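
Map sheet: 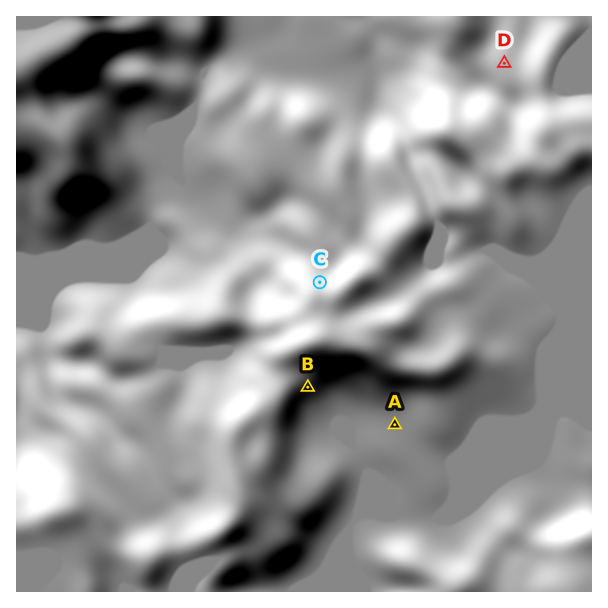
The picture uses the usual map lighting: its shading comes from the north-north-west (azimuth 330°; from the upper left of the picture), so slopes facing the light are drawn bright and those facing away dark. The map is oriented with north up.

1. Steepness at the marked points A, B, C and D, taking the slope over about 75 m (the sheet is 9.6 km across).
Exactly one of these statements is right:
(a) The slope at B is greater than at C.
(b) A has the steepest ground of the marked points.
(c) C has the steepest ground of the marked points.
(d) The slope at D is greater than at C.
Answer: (c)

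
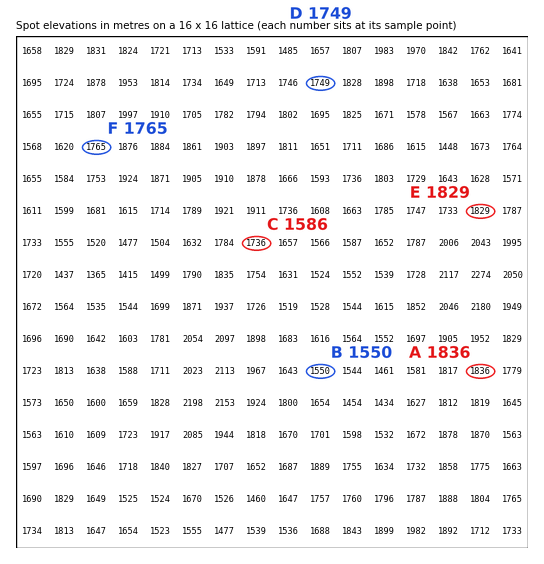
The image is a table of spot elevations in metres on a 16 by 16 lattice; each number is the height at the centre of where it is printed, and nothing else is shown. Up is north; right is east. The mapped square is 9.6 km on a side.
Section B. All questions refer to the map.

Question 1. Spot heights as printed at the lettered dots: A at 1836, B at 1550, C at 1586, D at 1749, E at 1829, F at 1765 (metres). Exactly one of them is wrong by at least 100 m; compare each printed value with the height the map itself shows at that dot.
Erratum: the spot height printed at C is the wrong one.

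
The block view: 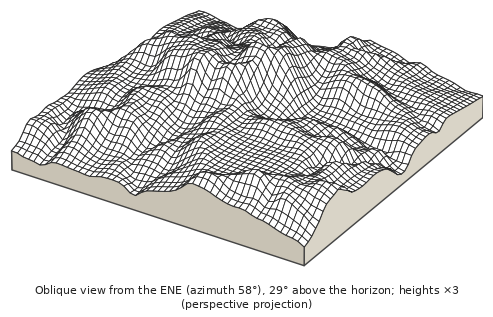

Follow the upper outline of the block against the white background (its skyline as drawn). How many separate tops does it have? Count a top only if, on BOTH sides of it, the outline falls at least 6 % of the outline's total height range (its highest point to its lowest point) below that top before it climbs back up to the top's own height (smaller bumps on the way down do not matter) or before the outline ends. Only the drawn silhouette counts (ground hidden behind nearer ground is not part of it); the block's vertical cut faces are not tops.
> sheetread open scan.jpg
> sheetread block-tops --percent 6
3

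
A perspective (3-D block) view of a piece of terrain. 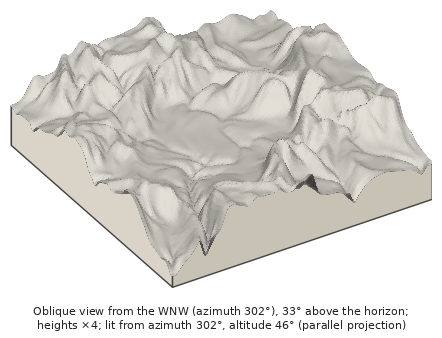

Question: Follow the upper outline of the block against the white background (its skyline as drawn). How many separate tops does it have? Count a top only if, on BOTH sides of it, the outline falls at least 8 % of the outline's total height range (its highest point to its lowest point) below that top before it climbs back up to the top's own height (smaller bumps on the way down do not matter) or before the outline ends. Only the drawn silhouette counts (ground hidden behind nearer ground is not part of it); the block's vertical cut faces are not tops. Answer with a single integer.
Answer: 2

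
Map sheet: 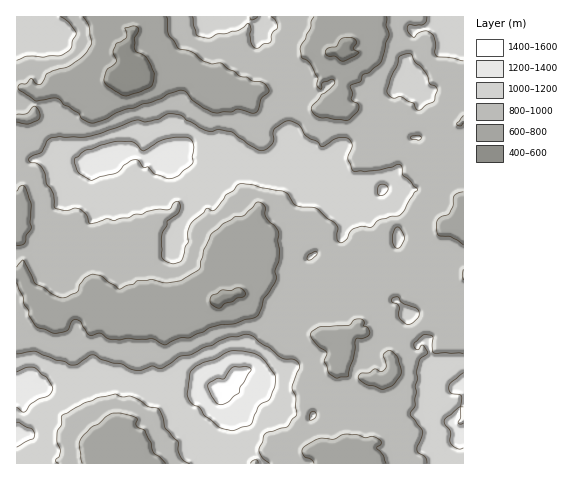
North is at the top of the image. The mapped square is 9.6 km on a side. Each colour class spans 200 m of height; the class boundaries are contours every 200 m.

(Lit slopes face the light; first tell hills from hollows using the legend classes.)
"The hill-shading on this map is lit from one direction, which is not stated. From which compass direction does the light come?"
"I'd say SE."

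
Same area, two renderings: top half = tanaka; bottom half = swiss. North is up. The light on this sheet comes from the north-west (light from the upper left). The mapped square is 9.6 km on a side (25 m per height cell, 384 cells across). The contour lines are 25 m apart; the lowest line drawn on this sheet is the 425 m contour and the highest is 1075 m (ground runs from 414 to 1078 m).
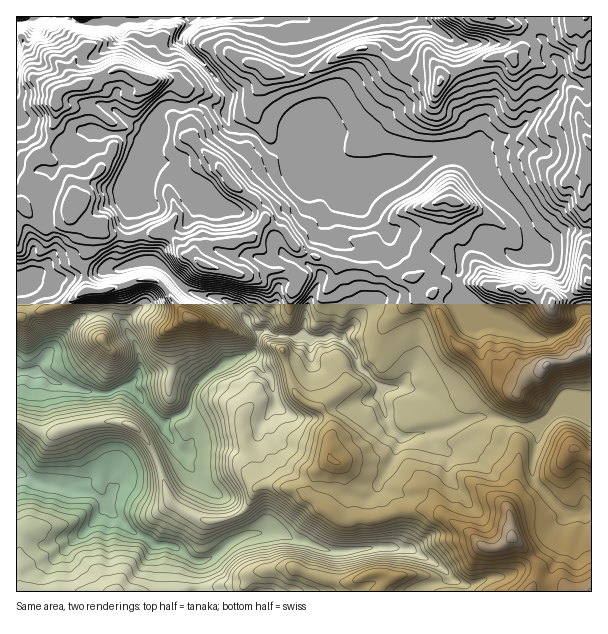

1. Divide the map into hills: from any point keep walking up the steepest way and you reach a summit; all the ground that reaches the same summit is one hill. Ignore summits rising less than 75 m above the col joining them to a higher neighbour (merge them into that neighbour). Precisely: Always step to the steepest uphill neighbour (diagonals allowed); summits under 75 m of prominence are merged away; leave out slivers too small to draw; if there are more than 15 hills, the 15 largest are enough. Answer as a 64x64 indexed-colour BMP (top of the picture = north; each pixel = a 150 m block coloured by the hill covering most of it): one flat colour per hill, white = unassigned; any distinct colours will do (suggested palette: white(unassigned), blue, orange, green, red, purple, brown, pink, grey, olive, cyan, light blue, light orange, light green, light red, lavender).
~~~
<image width="64" height="64" href="data:image/bmp;base64,Qk12CAAAAAAAAHYAAAAoAAAAQAAAAEAAAAABAAQAAAAAAAAIAAATCwAAEwsAABAAAAAAAAAA////ALR3HwAOf/8ALKAsACgn1gC9Z5QAS1aMAMJ34wB/f38AIr28AM++FwDox64AeLv/AIrfmACWmP8A1bDFABERERERERERERGIiIiIiIiIiIiIiIiCIiIiIiIiIiIiEREREREREREREYiIiIiIiIiIiIiIiIiIIiIiIiIiIiIRERERERERERERiIiIiIiIiIiIiIiIiIIiIiIiIiIiIhEREREREREREREYiIiIiIiIiIiIiIiIIiIiIiIiIiIiEREREREREREREREYiIiIiIiIiIiIiCIiIiIiIiIiIiIRERERERERERERERGIiIiIIiIiIiIiIiIiIiIiIiIiIhERERERERERERERERIoiCIiIiIiIiIiIiIiIiIiIiIiERERERERERERERERIiIiIiIiIiIiIiIiIiIiIiIiIiIREREREREREREREREiIiIiIiIiIiIiIiIiIiIiIiIiIhERERERERERERERESIiIiIiIiIiIiIiIiIiIiIiIru7ERERERERERERERESIiIiIiIiIiIiIiIiIiIiIiIru7sREREREREREREREiIiIiIiIiIiIiIiIiIiIiIiIru7uxEREREREREREREiIiIiIiIiIiIiIiIiIiIiIiIiu7u7ERERERERERERESIiIiIiIiIiIiIiIiIiIiIiIiu7u7sRERERERERERESIiIiIiIiIiIiIiIiIiIiIiIiK7u7uxERERERERERERIiIiIiIiIiIiIiIiIiIiIiIiIiu7u7EREREREREREREiIiIiIiIiIiIiIiIiIiIiIiIiK7u7sRERERERERERERIiIiIiIiIiIiIiIRIiIiIiIiIru7uxEREREREREREREiIiIiIiIiIiIiIRERESIiIiIlu7u7ERERERERERZmEiIiIiIiIiIiIiIhERERVVVVVVVbu7sRERERERERFmZiIiIiIiIiIiIiIiERERFVVVVVVVVVVRERERERERFmZmIiIiIiIiIiIiIiERERVVVVVVVVVVVVERERGqqhFmZmZiIiIiIiIiIiIiIhEVVVVVVVVVVVVVUREaqqqqqmZmZmYiIiIiIiIiIiIhEVVVVVVVVVVVVVVREaqqqqqqpmZmZmIiIiIiIiIiIhERFVVVVVVVVVVVVVERqqqqqqqmZmZmZiIiEREiIiIhEREVVVVVVVVVVVVVUREaqqqqqqZmZmZmZmERERIiIiERERFVVVVVVVVVVVVRERqqqqqqZmZmZmZmZhERESIiEREREVVVVVVVVVVVVVEREaqqqqpmZmZmZmZmERMzMzERERERVVVVVVVVmZVVUREWaqqqpmZmZmZmZmMzMzMzMxERERFVVVVVVZmZmZVRERZmqqpmZmZmZmZmMzMzMzMzMREREVVVVVWZmZmZlVERFmZmZmZmZmZmZmYzMzMzMzMzERERFVVVmZmZmZmZ0REWZmZmZmZmZmZmMzMzMzMzMzMREREREVmZmZmZmZ3REWZmZmZmZmZmMzMzMzMzMzMzMxERERERGZmZmZmZ3dQWZmZmZmZmZmMzMzMzMzMzMzMzERERERGZmZmZmZnd1ERERERmZmZmMzMzMzMzMzMzMzMREREREZmZmZmZnd3UREREREREZmMzMzMzMzMzMzMzMxERERERmZmZmZnd3dREREREREMzMzMzMzMzMzMzMzMzERERERGZmZl3nd3d1EREREREQzMzMzMzMzMzMzMzMxERERF3d3eZl3dx3d3URERERERDMzMzMzMzMzMzMzMxERERd3d3d3d3dxEd3dREREREREMzMzMzMzMzMzMzMxEREXd3d3d3d3d3ERERFEREREREQzMzMzMzMzMzMzMzEREXd3d3d3d3d3EREREUREREREREMzMzMzMzMzMzMzMREXd3d3d3d3d3ERERERREREREREQzMzMzMzMzMzMzMxd3d3d3d3d3d3ERERERFERERERERDMzMzMzMzMzMzM3d3d3d3d3d3d3EREREREUREREREREQzMzMzMzMzMzN3d3d3d3d3d3d3ERERERERRERERERERDMzMzMzMzMzN3d3d3d3d3d3d3cRERERERFEREREREREMzMzMzMzMzN3d3dxERcRd3d3cREREREREURERERERERDMzMzMzMzM3d3ERERERERF3cRERERERERREREREREREMzMzMzMzMRERERERERERERERERERERERFEREREREREQzMzMzMzMREREREREREREREREREREREREURERERERERDMzMzMzERERERERERERERERERERERERERREREREREREMzMzMxERERERERERERERERERERERERERFERERERERERDMzMzEREREREREREREREREREREREREREUREREREREREQzMzMxERERERERERERERERERERERERERRERERERERERDMzMxERERERERERERERERERERERERERFEREREREREREQzMzERERERERERERERERERERERERERzEREREREREREREMzERERERERERERERERERERERERERzMRERERERERERERDERERERERERERERERERERERERERHMxEREREREREREREERERERERERERERERERERERERERHMzEREREREREREREERERERERERERERERERERERERERHMzMREREREREREREERERERERERERERERERERERERERHMzMxERERERERERERBEREREREREREREREREREREREREczMzBRERO7uQRREREERERERERERERERERERERERERERzMzM"/>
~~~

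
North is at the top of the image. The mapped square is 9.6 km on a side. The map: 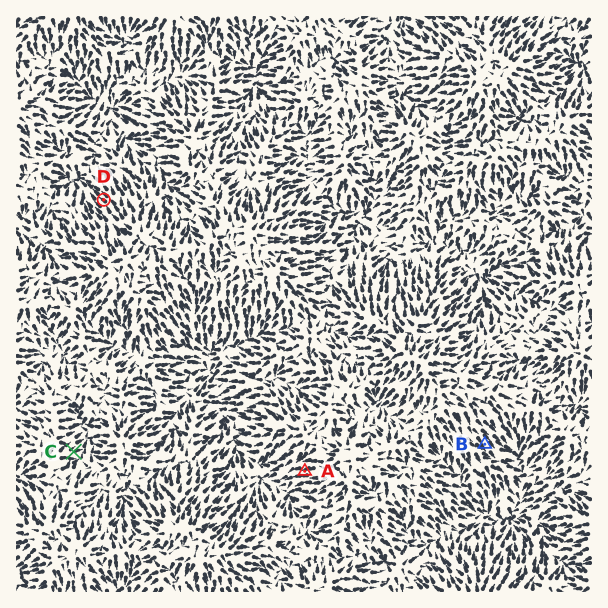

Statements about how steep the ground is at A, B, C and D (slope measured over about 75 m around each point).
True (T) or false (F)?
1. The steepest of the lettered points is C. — F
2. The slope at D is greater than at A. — T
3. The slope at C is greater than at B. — F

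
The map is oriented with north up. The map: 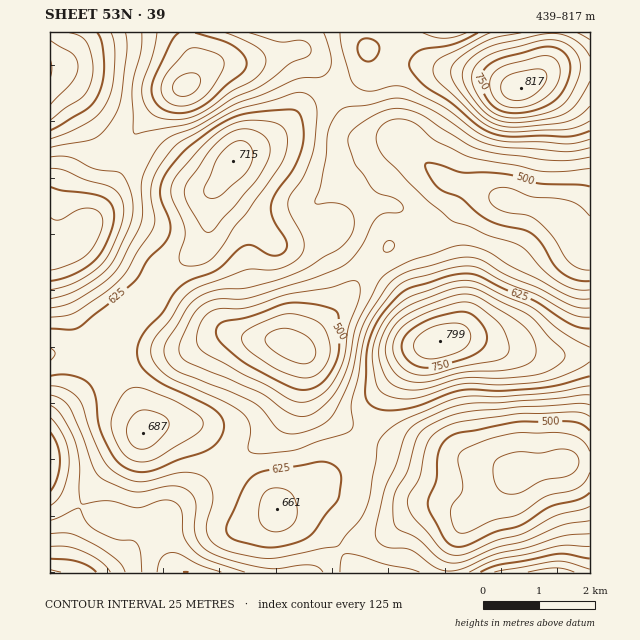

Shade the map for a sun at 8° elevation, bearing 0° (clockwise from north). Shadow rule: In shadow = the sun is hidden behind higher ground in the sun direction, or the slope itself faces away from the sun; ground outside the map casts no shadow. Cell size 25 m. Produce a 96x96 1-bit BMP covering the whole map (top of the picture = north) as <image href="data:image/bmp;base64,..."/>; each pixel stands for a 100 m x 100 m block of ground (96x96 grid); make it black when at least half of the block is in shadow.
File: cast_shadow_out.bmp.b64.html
<image width="96" height="96" href="data:image/bmp;base64,Qk2+BAAAAAAAAD4AAAAoAAAAYAAAAGAAAAABAAEAAAAAAIAEAAATCwAAEwsAAAIAAAAAAAAA////AAAAAAAAAAA//gAAAAAAAAAAAAA//gAAAAAAAAAAAAA//gAAAAAAAAAAAAAfwAAAAAAAAAAAAAAAAAAAAAAAAAAAAAAAAAAAAAAAAAAAAAAAAAAAAAAAAAAAAAAAAAAAAAAAAAAAAAAAAAAAAAAAAAAAAAAAAAAAAAAAAAAAAAAAAAAAAAAAAAAAAAAAAAAAAAAAAAAAAAAAAAAAAAAAAAAAAEAAAAAAAAAAAAAAAPAAAAAAAAAAAAAAAfAAAAAAAAAAAAAAAfgAAAAAAAAAAAAAA/AAAAAAAAAAQAAAAMAAAAAAAAf//AAAAAAAAAAAAB///8AAAAAAAAAAAD////AAAAAAAAAAAH////gAAAAAAAAAAH////wAAAAAAAAAAP////wAAAAAAAAAAP////4AAAAAAAAAAf////4AAAAAAAAAAf////4AAAAAAAAAAf////8AAAAAAAAAAf////8AAAAAAAAAAf////+AAAAAAAAAAf////+AAAAAAAAAA/////+AAAAAAAAAA/////+AAAAAAAAAAf////8AAAAAAAAAAf////8AAAAAAAAAAf//+AAAAAAAAAAAAP//AAAAAAAAAAAAAB/4AAAAAAAAAAAAAAfgAAAAAAAAAAAAAAAAAAAAAAAAAAAAAAAAAAAAAAAAAAAAAAAAAAAAAAAAAAAAAAAAAAAAAAAAD8AAAAAAAAAAAAAAP+AAAAAAAAAAAAAE/+AAAAAAAAAAAAAf//AAAAAAAAAAAAAf//AAAAAAAAAAAAA///AAAAAAAAAAAAA/H/gAAAAAAAAAAAA+A/gAAAAAAAAAAAA8AfAAAAAAAAAAAAAYAEAAAAAAAAAAAAAAAAAAAAAAAAAAAAAAAAAAAAAAAAAAAAAAAAAAAAAAAAAAAAAAAAAAAAAAAAAAAAAAAAAAAAAAAAAAAAAAAAAAAAAAAAAAAAAAAAAAAAAAAAAAAAAAAAAAAAAAAAAAAAAAAAAAAAAAAAAAAAAAAAAAAAAA/wAAAAAAAAAAAAAB/8AAAAAAAAAAAAAD/+AAAAAAAAAAAAAH//AAAAAAAAAAAAAH//gAAAAAAAAAAAAP//gAAAAAAAAAAAAP//wAAAAAAAAAAAAf//4AAAAAAAAAAAAf//+AAAAAAAAAAAA///+AAAAAAAAAAAA////AAAAAAAAAAAB////AAAAAAAAAAAB////AAAAAAAAAAAB////AAAAAAAAAAAD////AAAAAAAAAAAD////AAAAAAAAAAAH///8AAAAAAAAAAAH///8AAAAAAAAAAP////gAAAAAAAAAA/////AAAAAAAAAAB////+AAAAAAAAAAAP///8AAAAAAAAAAAD/gAAAAAAAAAAAAAAAAAAAAAAAAAAAAAAAAAAAAAAAAAAAAAAAAAAAAAAAAAAAAAAAAAAAAAAAAAAAAAAAAAAAAAAAAAAAAAAAAAAAAAAAAAAAAAAAAAAAAAAAAAAAAAAAAAAAAAAABwAAAAAAAAAAAAAAH8AAAAAAAAAAAAAAP/AAAAAAAAAA="/>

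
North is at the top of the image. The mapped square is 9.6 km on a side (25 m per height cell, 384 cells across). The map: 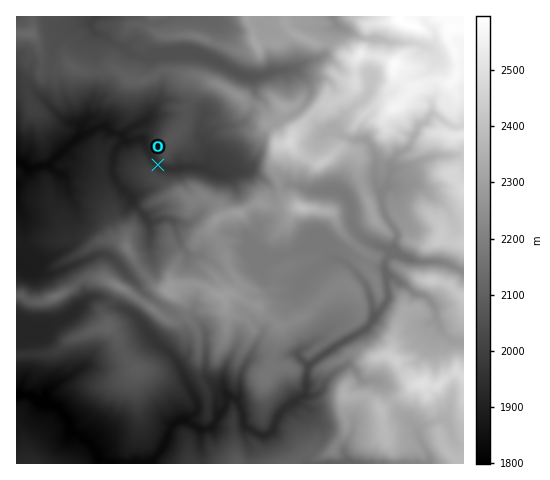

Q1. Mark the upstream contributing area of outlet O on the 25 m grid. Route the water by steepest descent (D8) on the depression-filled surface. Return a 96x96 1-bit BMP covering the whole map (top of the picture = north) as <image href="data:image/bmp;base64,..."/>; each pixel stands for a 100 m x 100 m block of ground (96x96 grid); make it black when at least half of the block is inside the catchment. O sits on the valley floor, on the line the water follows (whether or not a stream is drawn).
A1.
<image width="96" height="96" href="data:image/bmp;base64,Qk2+BAAAAAAAAD4AAAAoAAAAYAAAAGAAAAABAAEAAAAAAIAEAAATCwAAEwsAAAIAAAAAAAAA////AAAAAAAAAAAAAAAAAAAAAAAAAAAAAAAAAAAAAAAAAAAAAAAAAAAAAAAAAAAAAAAAAAAAAAAAAAAAAAAAAAAAAAAAAAAAAAAAAAAAAAAAAAAAAAAAAAAAAAAAAAAAAAAAAAAAAAAAAAAAAAAAAAAAAAAAAAAAAAAAAAAAAAAAAAAAAAAAAAAAAAAAAAAAAAAAAAAAAAAAAAAAAAAAAAAAAAAAAAAAAAAAAAAAAAAAAAAAAAAAAAAAAAAAAAAAAAAAAAAAAAAAAAAAAAAAAAAAAAAAAAAAAAAAAAAAAAAAAAAAAAAAAAAAAAAAAAAAAAAAAAAAAAAAAAAAAAAAAAAAAAAAAAAAAAAAAAAAAAAAAAAAAAAAAAAAAAAAAAAAAAAAAAAAAAAAAAAAAAAAAAAAAAAAAAAAAAAAAAAAAAAAAAAAAAAAAAAAAAAAAAAAAAAAAAAAAAAAAAAAAAAAAAAAAAAAAAAAAAAAAAAAAAAAAAAAAAAAAAAAAAAAAAAAAAAAAAAAAAAAAAAAAAAAAAAAAAAAAAAAAAAAAAAAAAAAAAAAAAAAAAAAAAAAAAAAAAAAAAAAAAAAAAAAAAAAAAAAAAAAAAAAAAAAAAAAAAAAAAAAAAAAAAAAAAAAAAAAAAAAAAAAAAAAAAAAAAAAAAAAAAAAAAAAAAAAAAAAAAAAAAAAAAAAAAAAAAAAAAAAAAAAAAAAAAAAAAAAAAAAAAAAAAAAAAAAAAAAAAAAAAAAAAAAAAAAAAAAAAAAAAAAAAAAAAAAAAAAAAAAAAAAAAAAAAAAAAAAAAAAAAAAAAAAAAAAAAAAAAAAAAAAAAAAAAAAAAAAAAAAAAAAAAAAAAAAAAAAAAAAAAwAAAAAAAAAAAAAAA+AAAAAAAAAAAAAAB/n4AAAAAAAAAAAAj//wAAAAAAAAAAAD///gAAAAAAAAAAAf///gAAAAAAAAAAA////gAAAAAAAAAAB////AAAAAAAAAAAH////AAAAAAAAAAAH////AAAAAAAAAAAD///+AAAAAAAAAAAB///+AAAAAAAAAAAA////AAAAAAAAAAAA////AAAAAAAAAAAA////AAAAAAAAAAAA////AAAAAAAAAAAAf///AAAAAAAAAAAAP///AAAAAAAAAAAAH//+AAAAAAAAAAAAD//8AAAAAAAAAAAAD//8AAAAAAAAAAAAD//8AAAAAAAAAAAAD//4AAAAAAAAAAAAB//wAAAAAAAAAAAAB//AAAAAAAAAAAAAB/8AAAAAAAAAAAAAA/4AAAAAAAAAAAAAA/gAAAAAAAAAAAAAAeAAAAAAAAAAAAAAAAAAAAAAAAAAAAAAAAAAAAAAAAAAAAAAAAAAAAAAAAAAAAAAAAAAAAAAAAAAAAAAAAAAAAAAAAAAAAAAAAAAAAAAAAAAAAAAAAAAAAAAAAAAAAAAAAAAAAAAAAAAAAAAAAAAAAAAAAAAAAAAAAAAAAAAAAAAAAAAAAAAAAAAAAAAAAAAAAAAAAAAAAAAAAAAAAAAAAAAAAAAAAAAAAAAAAAAAAA="/>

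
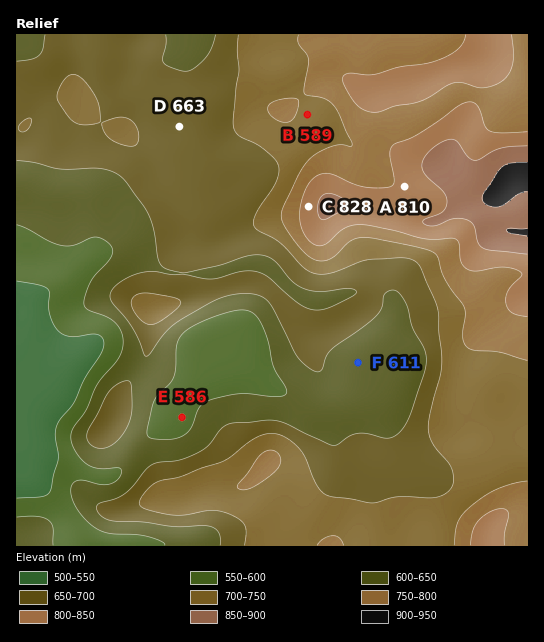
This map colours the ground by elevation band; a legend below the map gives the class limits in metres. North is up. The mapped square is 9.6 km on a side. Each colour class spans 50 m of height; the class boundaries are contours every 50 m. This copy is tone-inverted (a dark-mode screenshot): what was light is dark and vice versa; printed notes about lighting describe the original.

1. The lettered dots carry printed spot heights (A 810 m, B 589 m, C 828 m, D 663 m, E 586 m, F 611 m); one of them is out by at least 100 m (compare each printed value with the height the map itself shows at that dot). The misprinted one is B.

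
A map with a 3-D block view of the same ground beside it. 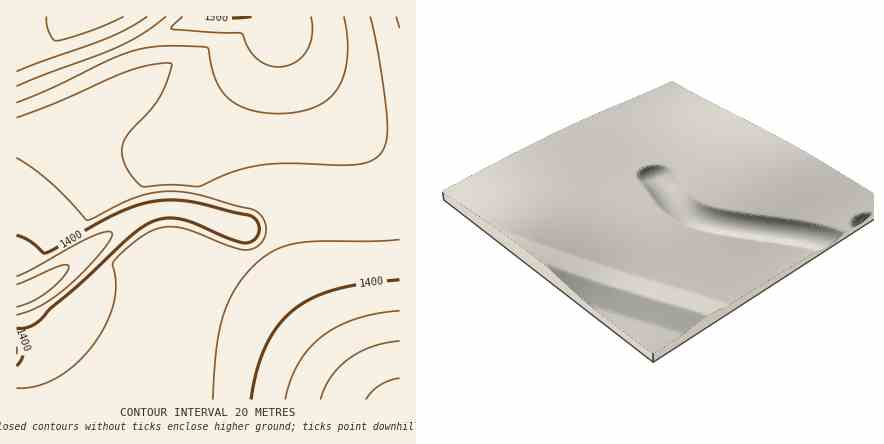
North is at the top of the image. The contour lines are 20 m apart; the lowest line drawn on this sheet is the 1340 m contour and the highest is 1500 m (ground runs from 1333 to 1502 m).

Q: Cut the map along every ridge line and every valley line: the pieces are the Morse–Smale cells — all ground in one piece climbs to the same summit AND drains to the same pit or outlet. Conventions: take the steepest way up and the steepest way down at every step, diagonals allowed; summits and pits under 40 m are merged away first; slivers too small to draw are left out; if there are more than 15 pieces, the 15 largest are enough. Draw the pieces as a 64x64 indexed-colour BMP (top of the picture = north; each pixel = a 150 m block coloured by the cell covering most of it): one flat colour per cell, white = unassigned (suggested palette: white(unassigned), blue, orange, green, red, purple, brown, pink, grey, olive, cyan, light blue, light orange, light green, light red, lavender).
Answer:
<image width="64" height="64" href="data:image/bmp;base64,Qk12CAAAAAAAAHYAAAAoAAAAQAAAAEAAAAABAAQAAAAAAAAIAAATCwAAEwsAABAAAAAAAAAA////ALR3HwAOf/8ALKAsACgn1gC9Z5QAS1aMAMJ34wB/f38AIr28AM++FwDox64AeLv/AIrfmACWmP8A1bDFACIiIiIiIiIiIiIhERERERERERERERERERERERERERERIiIiIiIiIiIiIiIREREREREREREREREREREREREREREiIiIiIiIiIiIiIhERERERERERERERERERERERERERESIiIiIiIiIiIiIiERERERERERERERERERERERERERERIiIiIiIiIiIiIiIREREREREREREREREREREREREREREiIiIiIiIiIiIiIiERERERERERERERERERERERERERESIiIiIiIiIiIiIiIRERERERERERERERERERERERERERIiIiIiIiIiIiIiIhEREREREREREREREREREREREREREiIiIiIiIiIiIiIiIRERERERERERERERERERERERERESIiIiIiIiIiIiIiIhERERERERERERERERERERERERERIiIiIiIiIiIiIiIiEREREREREREREREREREREREREREiIiIiIiIiIiIiIiIRERERERERERERERERERERERERESIiIiIiIiIiIiIiIhERERERERERERERERERERERERERIiIiIiIiIiIiIiIiIREREREREREREREREREREREREREiIiIiIiIiIiIiIiIhERERERERERERERERERERERERESIiIiIiIiIiIiIiIiERERERERERERERERERERERERERIiIiIiIiIiIiIiIiIREREREREREREREREREREREREREiIiIiIiIiIiIiIiIhERERERERERERERERERERERERESIiIiIiIiIiIiIiIiERERERERERERERERERERERERERIiIiIiIiIiIiIiIiIhEREREREREREREREREREREREREiIiIiIiIiIiIiIiIiERERERERERERERERERERERERESIiIiIiIiIiIiIiIiIRERERERERERERERERERERERERIiIiIiIiIiIiIiIiIhEREREREREREREREREREREREREiIiIiIiIiIiIiIiIiERERERERERERERERERERERERESIiIiIiIiIiIiIiIiIRERERERIhERERERERERERERERIiIiIiIiIiIiIiIiIhERERIiIiIhEREREREREREREREiIiIiIiIiIiIiIiIiEREiIiIiIiIRERERERERERERESIiIiIiIiIiIiIiIiISIiIiIiIiIhERERERERERERERIiIiIiIiIiIiIiIiIiIiIiIiIiIiEREREREREREREREiIiIiIiIiIiIiIiIiIiIiIiIiIiIRERERERERERERESIiIiIiIiIiIiIiIiIiIiIiIiIiIhERERERERERERERIiIiIiIiIiIiIiIiIiIiIiIiIiIiEREREREREREREREiIiIiIiIiIiIiIiIiIiIiIiIiIiIRERERERERERERESIiIiIiIiIiIiIiIiIiIiIiIiIiIRERERERERERERERIiIiIiIiIiIiIiIiIiIiIiIiIiIhEREREREREREREREiIiIiIiIiIiIiIiIiIiIiIiIiIiERERERERERERERESIiIiIiIiIiIiIiIiIiIiIiIiIiIRERERERERERERERIiIiIiIiIiIiIiIiIiIiIiIiIiIREREREREREREREREiIiIiIiIiIiIiIiIiIiIiIiIiIhERERERERERERERESIiIiIiIiIiIiIiIiIiIiIiIiIiERERERERERERERERIiIiIiIiIiIiIiIiIiIiIiIiIiIREREREREREREREREiIiIiIiIiIiIiIiIiIiIiIiIiIhERERERERERERERESIiIiIiIiIiIiIREREiIiIiIiIiERERERERERERERERIiIiIiIiIiIhEREREREiIiIiIiIREREREREREREREREiIiIiIiIiIRERERERERIiIiIiIhERERERERERERERESIiIiIiIiIRERERERERESIiIiIiERERERERERERERERIiIiIiIiIREREREREREREiIiIiIREREREREREREREREiIiIiIiIRERERERERERERIiIiIhERERERERERERERESIiIiIiIRERERERERERERESIiIiERERERERERERERERIiIiIiIREREREREREREREREiIiIREREREREREREREREiIiIiIhERERERERERERERERIiIiERERERERERERERETIiIiIhERERERERERERERERESIiIRERERERERERERERMzMiIiEREREREREREREREREREiIhEREREREREREREREzMzMiERERERERERERERERERERIiIRERERERERERERETMzMzMxERERERERERERERERERESIhERERERERERERERMzMzMzMxEREREREREREREREREREiEREREREREREREREzMzMzMzMxERERERERERERERERESIRERERERERERERETMzMzMzMzMxEREREREREREREREREiERERERERERERERMzMzMzMzMzMzERERERERERERERERIREREREREREREREzMzMzMzMzMzMzEREREREREREREREhERERERERERERETMzMzMzMzMzMzMzERERERERERERERERERERERERERERMzMzMzMzMzMzMzMzMREREREREREREREREREREREREREzMzMzMzMzMzMzMzMzMRERERERERERERERERERERERETMzMzMzMzMzMzMzMzMzMRERERERERERERERERERERER"/>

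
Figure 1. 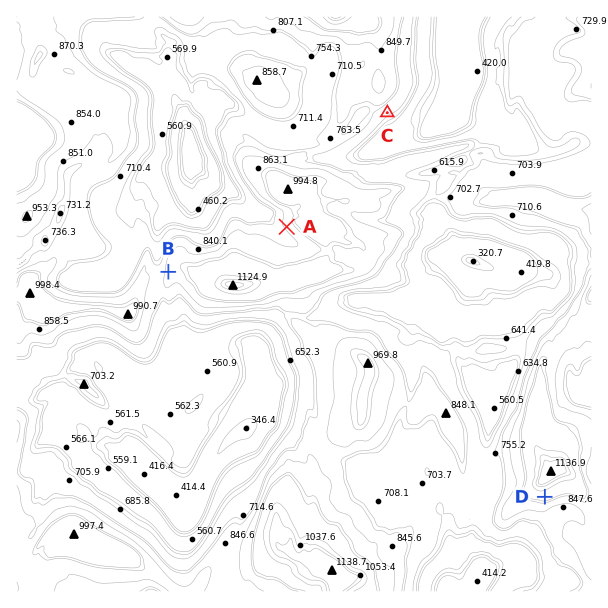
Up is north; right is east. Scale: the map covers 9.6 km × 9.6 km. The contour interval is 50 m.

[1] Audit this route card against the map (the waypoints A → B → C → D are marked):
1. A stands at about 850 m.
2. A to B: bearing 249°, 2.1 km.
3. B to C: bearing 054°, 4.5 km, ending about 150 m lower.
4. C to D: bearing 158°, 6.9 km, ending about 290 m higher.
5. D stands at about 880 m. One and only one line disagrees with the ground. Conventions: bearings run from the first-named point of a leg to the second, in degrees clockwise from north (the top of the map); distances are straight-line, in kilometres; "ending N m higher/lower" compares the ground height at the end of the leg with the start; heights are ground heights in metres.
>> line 5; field height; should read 990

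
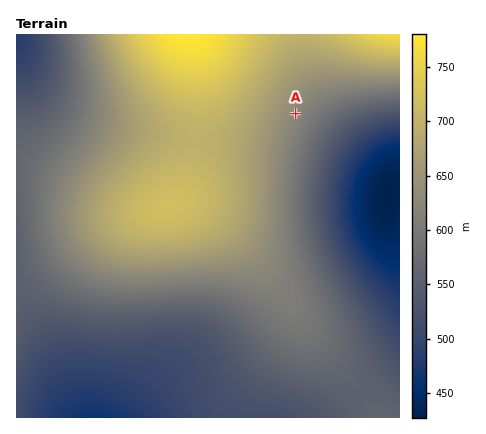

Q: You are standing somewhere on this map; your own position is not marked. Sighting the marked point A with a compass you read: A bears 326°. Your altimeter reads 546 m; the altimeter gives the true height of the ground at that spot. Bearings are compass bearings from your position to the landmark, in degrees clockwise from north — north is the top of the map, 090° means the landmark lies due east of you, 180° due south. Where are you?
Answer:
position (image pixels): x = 324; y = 155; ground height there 546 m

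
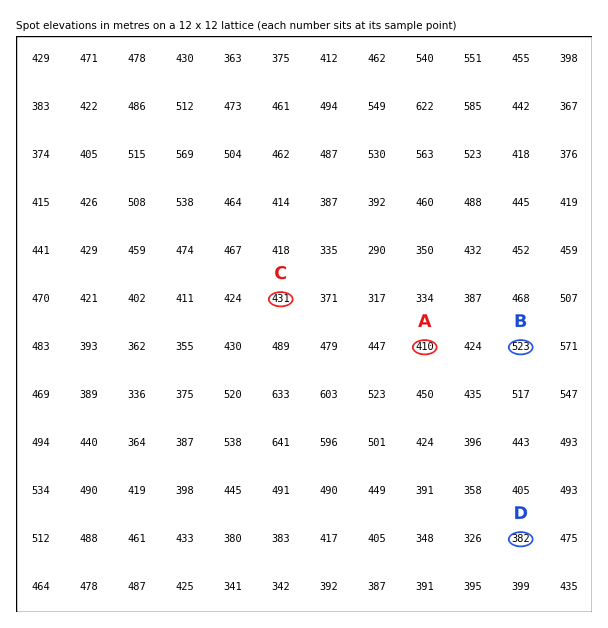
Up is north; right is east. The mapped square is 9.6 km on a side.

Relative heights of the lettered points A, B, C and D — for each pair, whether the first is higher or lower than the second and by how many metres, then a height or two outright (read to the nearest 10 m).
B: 140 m higher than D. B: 110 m higher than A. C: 90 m lower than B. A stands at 410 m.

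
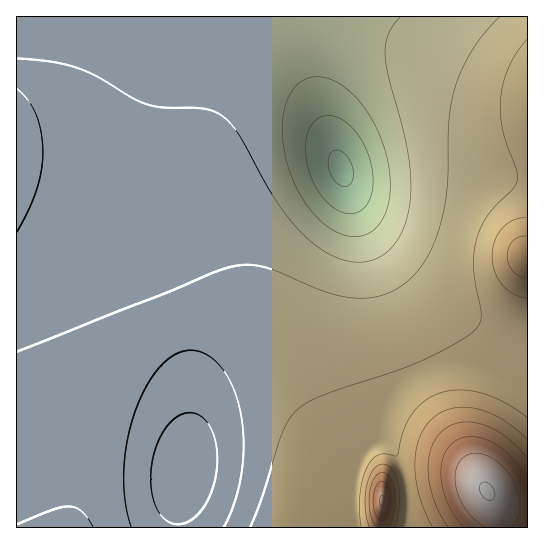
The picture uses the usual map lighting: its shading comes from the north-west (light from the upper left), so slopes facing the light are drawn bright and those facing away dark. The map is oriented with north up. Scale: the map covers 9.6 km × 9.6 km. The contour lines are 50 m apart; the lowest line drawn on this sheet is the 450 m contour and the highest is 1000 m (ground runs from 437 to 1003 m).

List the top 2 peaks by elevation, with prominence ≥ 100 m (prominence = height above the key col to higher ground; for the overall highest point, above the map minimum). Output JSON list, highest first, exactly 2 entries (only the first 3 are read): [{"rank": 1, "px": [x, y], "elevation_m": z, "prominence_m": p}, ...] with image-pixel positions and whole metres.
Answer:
[{"rank": 1, "px": [487, 491], "elevation_m": 1003, "prominence_m": 566}, {"rank": 2, "px": [382, 501], "elevation_m": 955, "prominence_m": 185}]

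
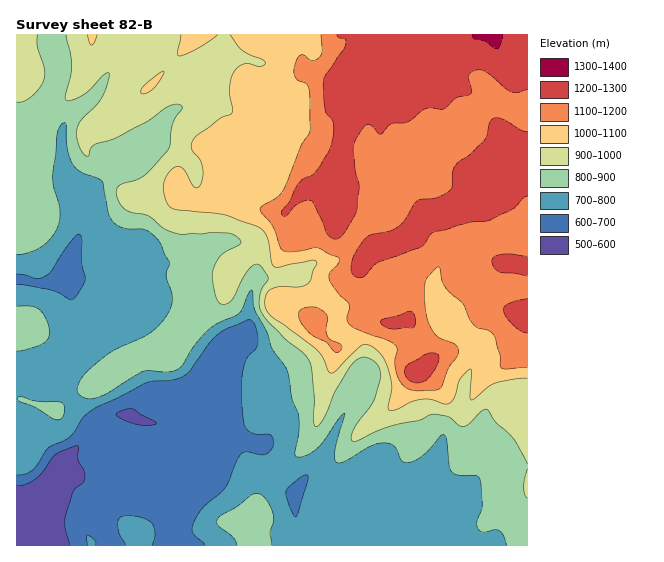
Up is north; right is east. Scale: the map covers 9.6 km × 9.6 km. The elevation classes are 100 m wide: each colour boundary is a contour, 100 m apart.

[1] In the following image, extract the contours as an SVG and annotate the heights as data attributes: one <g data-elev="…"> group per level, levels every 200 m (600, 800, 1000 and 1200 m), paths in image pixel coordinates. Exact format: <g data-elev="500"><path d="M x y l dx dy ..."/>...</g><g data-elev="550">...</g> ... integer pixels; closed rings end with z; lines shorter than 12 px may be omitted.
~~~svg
<g data-elev="600"><path d="M17 486l10-2 10-6 20-24 21-8 0 14 6 11 1 6-2 6-10 8-8 25 0 11 5 18"/><path d="M143 425l-19-5-7-4 0-3 9-4 7 0 23 14-2 2z"/></g><g data-elev="800"><path d="M272 545l-2-12 3-12 0-9-8-14-8-5-7 3-13 11-16 9-4 4 1 5 15 12 4 8"/><path d="M53 419l6 1 4-4 2-8-3-5-25-2-15-4-4 0 0 3 1 1 16 6z"/><path d="M17 351l8-1 17-6 6-5 2-7-4-13-7-10-8-3-14 0"/><path d="M17 255l13-3 12-6 10-9 6-11 2-17-6-22-1-12 5-43 3-7 4-2 1 2 1 22 4 14 8 10 23 10 6 31 5 9 5 5 7 2 21 2 7 5 7 8 10 20-4 13 6 21-1 8-3 8-13 16-12 8-32 15-24 20-9 13-1 6 2 4 8 4 8-1 12-5 36-22 24 1 11-3 5-5 12-20 12-13 10-7 18-8 5-4 11-22 2 1 2 20 12 21 5 17 12 16 4 8 4 24 6 15 1 8 0 13-4 19 1 4 3 1 6-1 12-7 8-9 14-22 6-5-10 39 0 8 3 3 8-2 25-15 12-3 7 1 5 3 7 14 4 2 5-1 12-7 18-19 2-2 4 6 2 25 2 6 8 4 18 1 3 4 2 25-5 16 1 8 5 3 11-2 5 1 5 5 2 9"/></g><g data-elev="1000"><path d="M141 93l5 0 8-5 8-11 2-5-1-1-19 14-3 6z"/><path d="M87 35l4 10 3-2 3-8"/><path d="M181 35l-4 17 1 3 1 1 19-8 19-13"/><path d="M230 35l11 14 9 6 13 5 2 4-6 3-14-3-6 2-5 6-3 7-1 9 2 20 0 5-14 7-21 16-5 7 0 6 7 10 3 8 1 8-2 9-3 3-4 0-11-18-4-2-5 1-7 7-3 9 0 11 5 11 8 4 48 5 34 13 5 4 3 5 5 26 3 4 36-7 5 1 1 3-4 7-2 9-5 5-8 2-19 0-10 4-4 9 1 9 7 8 45 34 5 6 7 16 5-2 27-26 7 0 6 4 9 10 6 17 2 13-4 19 2 3 7-2 14-7 11-3 9 1 14 4 5-1 5-7 5-16 10-11 2 3-2 24 1 4 23-16 20-5 13-1"/></g><g data-elev="1200"><path d="M414 383l9-1 6-5 9-13 1-5-1-4-4-2-7 0-21 13-1 5 1 5 3 4z"/><path d="M388 328l6 1 19-1 2-5-1-9-3-3-2 0-28 9 0 4z"/><path d="M527 298l-18 6-4 2-2 3 3 7 7 9 8 6 6 2"/><path d="M527 256l-25-2-8 3-2 4 2 7 5 4 28 4"/><path d="M527 132l-6-2-19-11-5-1-4 1-3 4-5 17-15 15-11 6-4 6-3 6 1 12-3 5-13 8-19 2-4 4-9 16-7 7-8 4-17 3-7 3-13 20-2 10 1 6 5 4 6 0 15-14 44-17 11-13 37-11 20-2 23-11 10-11 4-2"/><path d="M337 35l2 3 6 1 1 6-21 31-2 7 2 26 2 6 5 5 2 5-1 10-2 12-16 25-4 4-8 3-5 5-8 17-8 10-1 2 2 3 3 0 12-12 8-4 5 1 11 19 5 13 7 6 4 0 5-5 14-23 2-26-4-14-2-23 4-10 9-13 5 0 7 8 3 1 9-10 17-2 18-13 5-1 11 1 4 0 12-11 14-5-2-17 2-4 4-2 6 0 5 2 25 20 6 1 10-3"/></g>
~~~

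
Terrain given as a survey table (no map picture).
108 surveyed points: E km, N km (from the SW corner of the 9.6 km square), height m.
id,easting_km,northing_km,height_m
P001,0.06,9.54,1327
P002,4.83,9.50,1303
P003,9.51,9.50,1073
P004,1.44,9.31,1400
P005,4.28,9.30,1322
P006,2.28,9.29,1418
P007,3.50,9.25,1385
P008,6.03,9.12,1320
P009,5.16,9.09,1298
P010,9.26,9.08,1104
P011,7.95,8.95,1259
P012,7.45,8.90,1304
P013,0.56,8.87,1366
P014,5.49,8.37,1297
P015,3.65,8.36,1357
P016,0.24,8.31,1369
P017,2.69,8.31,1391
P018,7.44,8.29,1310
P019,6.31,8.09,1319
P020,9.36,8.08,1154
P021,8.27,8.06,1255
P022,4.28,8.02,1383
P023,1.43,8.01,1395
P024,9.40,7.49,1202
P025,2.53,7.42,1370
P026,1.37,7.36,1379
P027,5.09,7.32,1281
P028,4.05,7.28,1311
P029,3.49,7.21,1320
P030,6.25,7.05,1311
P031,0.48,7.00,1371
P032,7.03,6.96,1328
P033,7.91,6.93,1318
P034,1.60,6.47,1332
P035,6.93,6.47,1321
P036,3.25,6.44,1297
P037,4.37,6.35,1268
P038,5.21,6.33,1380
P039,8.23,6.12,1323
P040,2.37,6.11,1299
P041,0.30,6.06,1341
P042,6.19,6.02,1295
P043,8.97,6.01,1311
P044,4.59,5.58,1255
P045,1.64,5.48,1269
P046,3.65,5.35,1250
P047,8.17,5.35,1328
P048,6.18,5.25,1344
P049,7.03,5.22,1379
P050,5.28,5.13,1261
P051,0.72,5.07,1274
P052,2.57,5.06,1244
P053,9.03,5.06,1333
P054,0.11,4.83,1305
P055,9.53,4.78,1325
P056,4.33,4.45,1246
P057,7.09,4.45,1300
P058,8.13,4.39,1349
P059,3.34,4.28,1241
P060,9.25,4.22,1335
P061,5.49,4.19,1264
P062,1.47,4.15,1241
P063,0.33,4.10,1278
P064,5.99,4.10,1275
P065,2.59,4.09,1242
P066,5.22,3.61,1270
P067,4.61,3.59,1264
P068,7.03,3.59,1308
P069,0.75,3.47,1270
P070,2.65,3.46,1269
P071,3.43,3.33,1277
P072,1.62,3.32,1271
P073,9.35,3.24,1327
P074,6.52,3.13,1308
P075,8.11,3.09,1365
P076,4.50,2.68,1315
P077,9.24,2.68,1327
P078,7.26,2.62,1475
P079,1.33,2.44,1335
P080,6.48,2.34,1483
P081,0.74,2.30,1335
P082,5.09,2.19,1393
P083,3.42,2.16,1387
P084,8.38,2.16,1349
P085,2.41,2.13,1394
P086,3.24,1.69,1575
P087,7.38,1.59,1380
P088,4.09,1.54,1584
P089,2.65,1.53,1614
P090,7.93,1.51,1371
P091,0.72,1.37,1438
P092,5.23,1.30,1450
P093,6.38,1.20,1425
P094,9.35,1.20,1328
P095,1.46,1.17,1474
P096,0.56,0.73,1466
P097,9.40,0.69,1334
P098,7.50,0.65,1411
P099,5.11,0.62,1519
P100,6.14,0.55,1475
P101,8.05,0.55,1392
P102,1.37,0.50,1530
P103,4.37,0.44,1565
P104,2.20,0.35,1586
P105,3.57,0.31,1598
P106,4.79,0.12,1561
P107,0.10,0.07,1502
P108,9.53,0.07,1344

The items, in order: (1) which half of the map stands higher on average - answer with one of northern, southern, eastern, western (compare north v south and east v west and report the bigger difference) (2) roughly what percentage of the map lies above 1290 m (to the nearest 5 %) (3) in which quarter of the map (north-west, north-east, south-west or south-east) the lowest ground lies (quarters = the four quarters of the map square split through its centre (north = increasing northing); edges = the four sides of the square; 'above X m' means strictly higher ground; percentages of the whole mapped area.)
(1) Taken as a whole, the southern half is higher than the northern.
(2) Ground above 1290 m makes up about 75 % of the sheet.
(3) Look to the north-east quarter for the lowest ground.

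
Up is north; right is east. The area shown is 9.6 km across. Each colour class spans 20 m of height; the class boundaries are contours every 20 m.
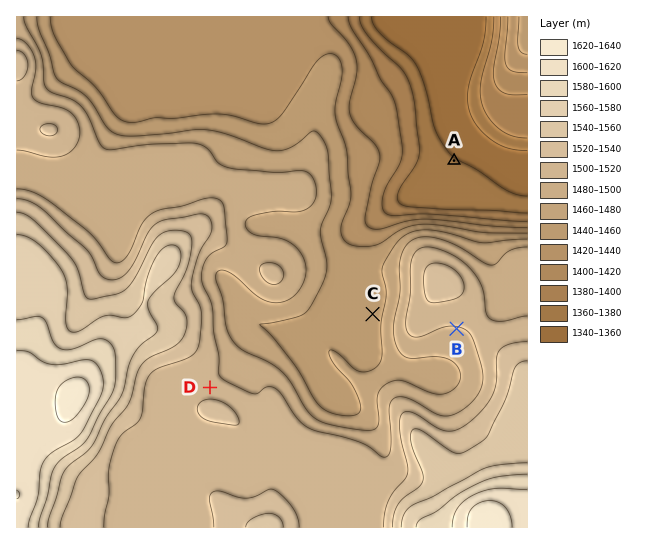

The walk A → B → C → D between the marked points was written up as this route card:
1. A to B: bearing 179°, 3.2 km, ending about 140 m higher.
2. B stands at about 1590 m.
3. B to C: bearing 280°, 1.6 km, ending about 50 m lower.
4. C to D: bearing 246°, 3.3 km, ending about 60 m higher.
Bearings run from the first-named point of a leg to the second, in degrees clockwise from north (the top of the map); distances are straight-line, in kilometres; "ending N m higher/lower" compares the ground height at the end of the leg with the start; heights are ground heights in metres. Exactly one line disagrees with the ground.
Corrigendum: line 2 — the height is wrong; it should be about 1500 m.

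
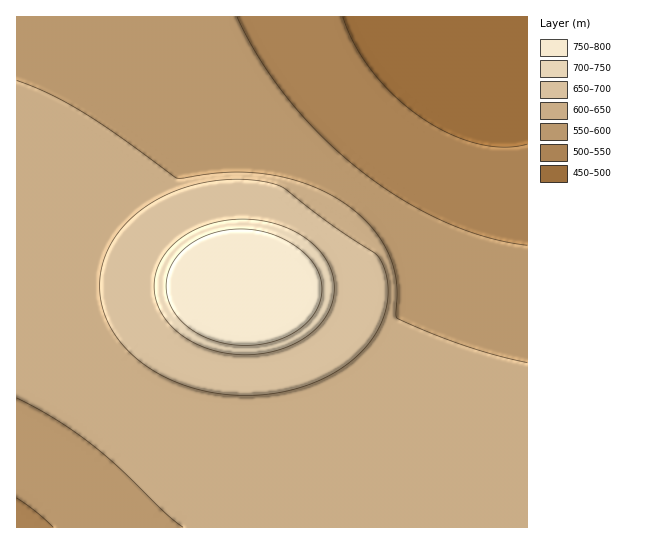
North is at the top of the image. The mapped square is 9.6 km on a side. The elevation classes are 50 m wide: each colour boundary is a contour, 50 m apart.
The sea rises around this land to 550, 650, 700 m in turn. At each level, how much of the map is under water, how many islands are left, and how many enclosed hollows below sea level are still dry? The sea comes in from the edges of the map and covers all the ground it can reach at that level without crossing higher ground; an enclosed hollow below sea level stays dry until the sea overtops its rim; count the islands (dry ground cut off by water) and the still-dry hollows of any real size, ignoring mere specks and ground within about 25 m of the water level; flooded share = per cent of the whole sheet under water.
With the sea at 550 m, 17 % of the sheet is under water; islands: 0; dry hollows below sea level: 0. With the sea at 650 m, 82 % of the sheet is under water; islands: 1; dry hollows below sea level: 0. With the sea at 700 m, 93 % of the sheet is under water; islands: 1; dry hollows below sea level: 0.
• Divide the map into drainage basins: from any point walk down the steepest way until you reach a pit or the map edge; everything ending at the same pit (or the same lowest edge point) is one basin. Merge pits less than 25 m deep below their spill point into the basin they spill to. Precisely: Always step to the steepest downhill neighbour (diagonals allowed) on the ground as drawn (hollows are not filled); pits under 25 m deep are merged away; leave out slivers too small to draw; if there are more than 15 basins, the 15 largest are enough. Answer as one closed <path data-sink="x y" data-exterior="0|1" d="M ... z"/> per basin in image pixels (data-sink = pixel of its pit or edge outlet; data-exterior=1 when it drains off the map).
<path data-sink="454 38" data-exterior="0" d="M527 16l-510 0-1 285 29 6 48 21 6 0 19-9 29 32 35 21 36 11 41 1 5 35 5 12 6 5 87 1 55 7 40 9 28 10 42 20z"/><path data-sink="17 527" data-exterior="1" d="M23 301l-7 1 1 226 511-1 0-44-21-11-50-19-56-12-39-4-87-1-6-5-5-12-5-35-41-1-36-11-35-21-29-32-19 9-6 0-38-17z"/>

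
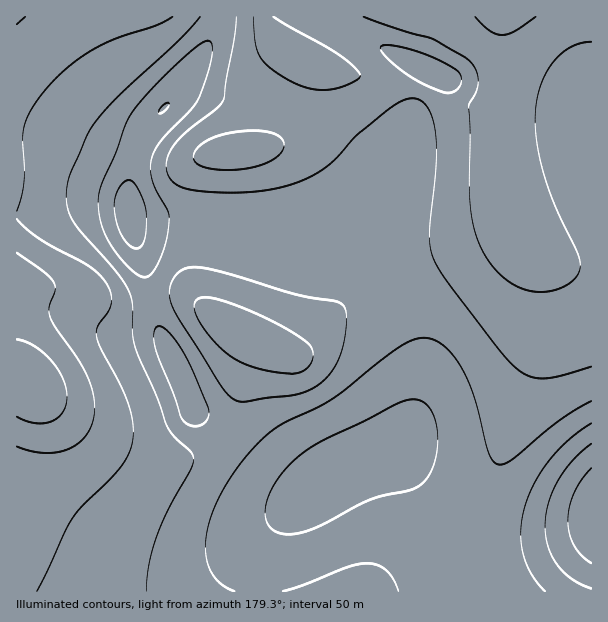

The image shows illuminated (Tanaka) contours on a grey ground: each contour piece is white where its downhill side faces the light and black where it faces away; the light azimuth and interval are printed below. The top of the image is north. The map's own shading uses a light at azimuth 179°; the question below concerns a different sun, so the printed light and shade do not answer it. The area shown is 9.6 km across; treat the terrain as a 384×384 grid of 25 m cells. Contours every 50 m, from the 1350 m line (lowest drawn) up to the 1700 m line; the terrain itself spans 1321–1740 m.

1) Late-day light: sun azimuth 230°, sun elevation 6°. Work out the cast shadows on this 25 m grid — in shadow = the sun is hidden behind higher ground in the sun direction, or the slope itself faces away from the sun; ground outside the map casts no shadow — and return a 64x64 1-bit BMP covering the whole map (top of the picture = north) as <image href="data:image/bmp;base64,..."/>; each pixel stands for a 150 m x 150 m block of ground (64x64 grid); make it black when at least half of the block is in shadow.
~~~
<image width="64" height="64" href="data:image/bmp;base64,Qk0+AgAAAAAAAD4AAAAoAAAAQAAAAEAAAAABAAEAAAAAAAACAAATCwAAEwsAAAIAAAAAAAAA////AAAAAAAAAAAAAAAAAAAAAAAAAAAAAAAAAAAAAAAAAAAAAAAAAAAAAAAAAAAAAAAAAAAAAAAAAAAAAAAAAAAAAAAAAAAAAAAAAAAAAAAAAAAAAAAAAAAAAAAAAAAAAAAAAAAAAAAAAAAAAAAAAAAAAAAAAAAAAAAAAAAAAAAAAAAAAAAAAAAAAAAAAAAAAAAAAAAAAAAAAAAAAAAAAAAAAAAAAAAAAAAGAAAAAAAAAA8AAAAAAAAADwAAAAAAAAAfgAAAAAAAAB/AAAAAAAAAP8AAAAAAAAA/4AAAAAAAAH/gAAAAAAAAf8AAAAAAAAB/wAAAAAAAAP+AAAAAAAAA/wAAAAAAAAD8AAAAAAAAAHAAAAAAAAAAAAAAAAAAAAAAAAAAAAAAAAAAAAAAAAAAAAAAAAAAAAAAAAAAAAAAAAAAAAAAAAADAAAAAAAAAAOAAAAAAAAAA4AAAAAAAAAHwAAAAAAAAAfgAAAAAAAAB/AAAAAAAAAH+AAAAAAAAAP8AAAAAAAAAfwAAAAAAAAAfAAAAAAAAAAAAAAAAAAAAAAAAAAAAAAAAAAAAAAAAAAAAAAAAAAAAAAAAAAAAAAAAAAAAAAAAAAAAAAAMAAAAAAAAAB4AAAAAAAAAfgAAAAAAAAH/AAAAAGAAB/8AAAAAcAAf/wAAAAA4AH//AAAAADgB/gQAA=="/>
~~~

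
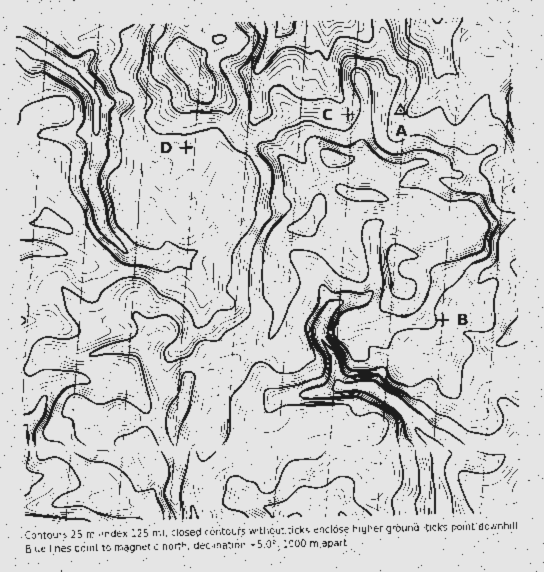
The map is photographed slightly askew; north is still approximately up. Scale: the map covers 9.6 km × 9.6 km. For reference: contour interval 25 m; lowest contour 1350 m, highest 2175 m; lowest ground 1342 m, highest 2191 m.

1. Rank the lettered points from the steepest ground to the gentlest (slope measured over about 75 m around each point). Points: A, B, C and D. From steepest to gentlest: A C B D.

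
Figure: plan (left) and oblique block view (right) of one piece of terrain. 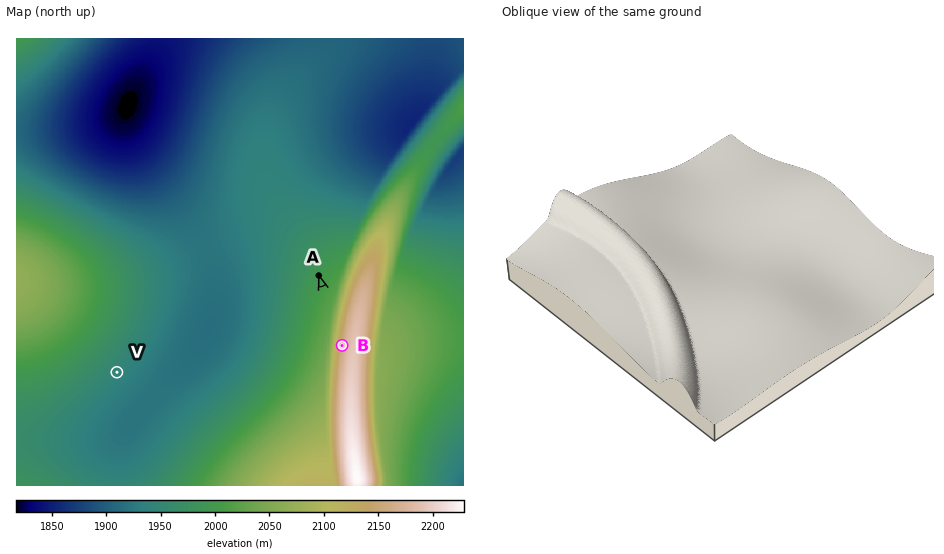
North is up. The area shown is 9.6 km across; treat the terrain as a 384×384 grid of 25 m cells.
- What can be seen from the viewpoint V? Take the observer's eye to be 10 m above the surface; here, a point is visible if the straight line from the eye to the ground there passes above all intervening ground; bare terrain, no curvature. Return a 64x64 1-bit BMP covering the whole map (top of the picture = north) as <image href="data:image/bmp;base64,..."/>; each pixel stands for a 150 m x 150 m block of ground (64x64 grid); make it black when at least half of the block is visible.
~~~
<image width="64" height="64" href="data:image/bmp;base64,Qk0+AgAAAAAAAD4AAAAoAAAAQAAAAEAAAAABAAEAAAAAAAACAAATCwAAEwsAAAIAAAAAAAAA////AAAAAAD//////4MAAP//////hwAA//////+HAAD//////8cAAP//////xwAA///////HAAD//////+8AAH//////7wAAP///////AAAf//////8AAA///////wAAD///////AAAH//////8AAAf//////wAAB///////AAAH//////8AAAf//////wAAB///////AAAP//////8AAA///////wAAD///////AAAP//////8AAA///////wAAD//P////gAAH/gP///+AAADAA////4AAAAAB////gAAAAAD///+AAAAAAP///8AAAAAAf///wAAAAAB////AAAAAAD///8AAAAAAP//5wAAAAAAf//HgAAAAAB//4OAAAAAAD//A4AAAAAAP/4BwAAAAAA//AHAAAAAAB/4AOAAAAAAH/AAYAAAAAAf4ABgAAAAAA/gADAAAAAAD8AAMAAAAAAPwAAYAAAAAA+AAAwAAAAAB4AABAAAAAAHgAACAAAAAAcAAAMAAAAAAwAAAYAAAAADAAAAwAAAAAAAAABgAAAAAAAAAHAAAAAAAAAAPAAAAAAAAAAcAAAAAAAAABwAAAAAAAAADAAAAAAAAAAEAAAAAAAAAAAAAAAAAAAAAAAAAAAAAAAAAAAAAAAAAAAAAAAAAAAAAAAAAAAAAAAAAAAAAAAAAAA=="/>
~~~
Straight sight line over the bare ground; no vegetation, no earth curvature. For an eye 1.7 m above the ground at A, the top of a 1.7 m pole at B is in view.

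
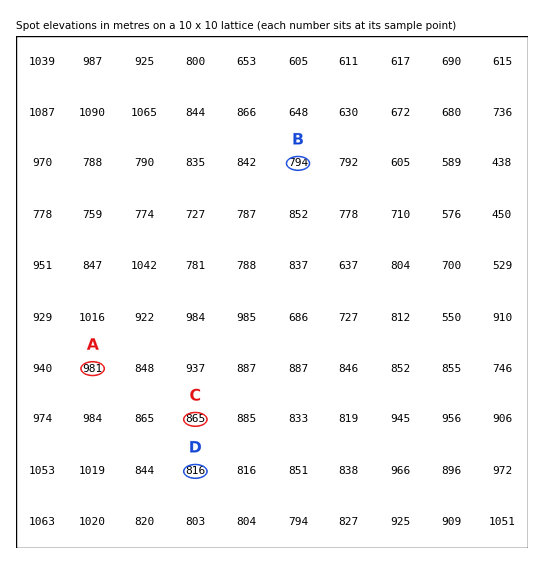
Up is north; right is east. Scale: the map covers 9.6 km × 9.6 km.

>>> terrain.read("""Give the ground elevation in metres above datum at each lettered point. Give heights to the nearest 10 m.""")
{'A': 980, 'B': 790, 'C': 870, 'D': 820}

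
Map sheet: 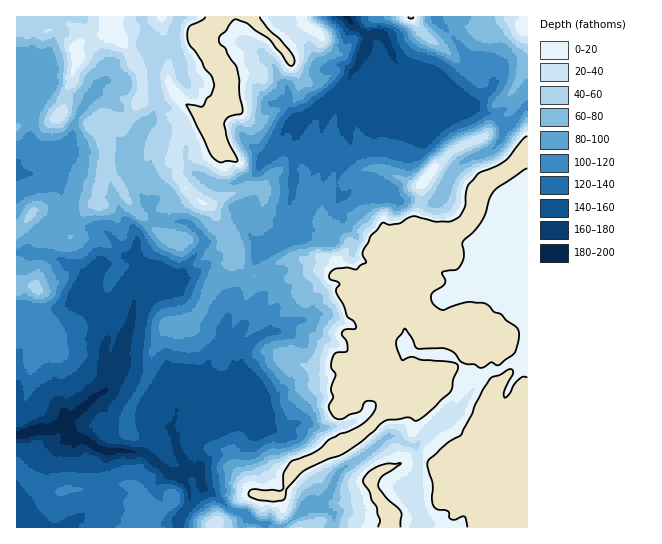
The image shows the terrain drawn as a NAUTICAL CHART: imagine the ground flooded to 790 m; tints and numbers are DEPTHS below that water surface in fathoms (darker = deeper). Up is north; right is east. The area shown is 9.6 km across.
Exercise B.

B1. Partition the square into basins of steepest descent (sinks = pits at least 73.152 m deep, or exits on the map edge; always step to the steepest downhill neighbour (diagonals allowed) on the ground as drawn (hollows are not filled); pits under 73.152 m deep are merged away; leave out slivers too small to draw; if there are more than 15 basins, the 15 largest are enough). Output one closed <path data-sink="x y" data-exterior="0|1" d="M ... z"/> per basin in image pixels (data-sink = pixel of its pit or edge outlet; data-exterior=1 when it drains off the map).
<path data-sink="66 427" data-exterior="0" d="M215 16l-199 1 1 7 9 1 7 4 16 2 18-7 10 7 3 11-4 7 0 16-15 48 14 3 16 9 7 0 5 8 2 10 0 15-8 46-8 3-11 9-15 4-8 0-13-8-7-1-4 3-7 11-8 5 0 297 511 1 1-378-3 0-15 18-25 13-8 12-4 21-10 13-12 5-9 1-27-4-13 6-15 1-7 5 0 9 3 4 14 10 10 11-2 13-16 7-8 6-8-9-8-1-12-11-19-5-36-18-17 4-28 15-6-3-7-8-3-6 0-10-5-12-12-14-8-16-13-6-20-23-4-23 2-2 12 0 5 3 8 0 9-4 8-9-8-18 20-23-2-19-5-12-12-10-5-8-7-18 15-14z"/><path data-sink="347 17" data-exterior="1" d="M527 16l-224 0 0 5 2 2-24 22-20-16-10-13-34 0-2 5-15 14 7 18 5 8 12 10 4 8 3 23-20 23 8 16-2 5-6 6-9 4-8 0-5-3-12 0-2 2 4 23 20 23 13 6 8 16 11 11 6 15 0 10 10 14 7 3 27-15 17-4 36 18 19 5 12 11 8 1 8 9 8-6 16-7 2-13-10-11-14-10-3-4 0-9 7-5 15-1 13-6 27 4 9-1 12-5 10-13 4-21 8-12 25-13 18-19z"/><path data-sink="17 173" data-exterior="1" d="M67 24l-18 7-10 0-13-6-10 0 1 204 5-2 13-16 7 1 13 8 8 0 15-4 11-9 8-4 0-10 8-35 0-15-2-10-5-8-7 0-16-9-14-3 4-10 2-12 5-9 0-8 4-9 0-16 4-7-3-11z"/>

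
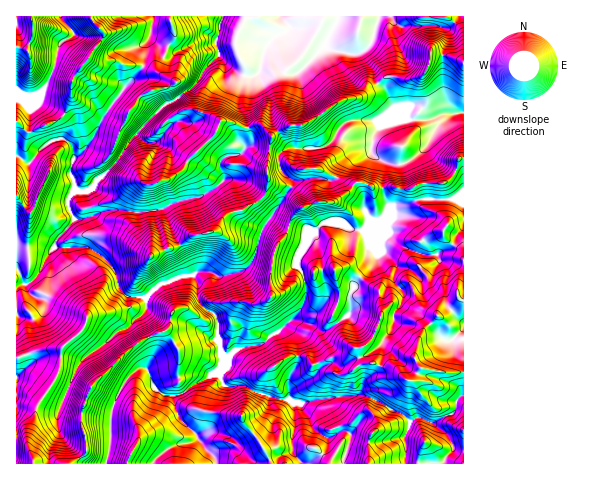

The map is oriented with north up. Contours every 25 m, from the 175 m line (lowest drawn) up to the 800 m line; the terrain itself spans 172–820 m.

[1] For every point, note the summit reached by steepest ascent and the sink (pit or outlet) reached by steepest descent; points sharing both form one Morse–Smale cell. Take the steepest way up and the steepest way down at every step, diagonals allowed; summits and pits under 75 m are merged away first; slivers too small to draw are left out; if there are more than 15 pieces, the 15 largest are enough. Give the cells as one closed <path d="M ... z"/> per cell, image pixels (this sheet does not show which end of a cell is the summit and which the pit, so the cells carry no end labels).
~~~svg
<path d="M463 199l-43 0-16 7-12 1-11 14-13 5-5 5-10-1-18-8-13 2-13 13-12 21-1 7 7 9 3 14-1 12-8 15-34 29-20 3-7 3-7 7-6-1 0 8-4 10 5 12 20 0 9 6 28 8 9 0 5 4-3 47 9 13 42 0 8-25 0-5-4-3-7 0-6 3 2-3-5-11-16-20 48-5 41 20 6 7 10-5 14 6 13-8 6-1 3-4 1-10 7-5z"/><path d="M87 247l-32 0-5 5-13 25-12 8 8 11 9 2 3 3 0 6-5 8-7 3-12 0-5-3 0 19 7 9 6 17 0 5-13 12 1 87 88 0 5-19 2-35 14-29 10-10 3-3 7 0 9 21 10 6 8 1 9-2 10-8 24-13 7-9 0-9-5-15-1-22-18-16-2-9 1-8-5-10-11 1-20 7-17 15-16-1-9-7-4-16-4-8-13-12z"/><path d="M258 73l-7 5-6 18 0 16 3 14 0 11-3 4 0 7-4 6-14 2-6 4-1 8 4 12-9 9-14 8-20 3-20 10-15 2-34-2-28 9-9 0-18 20-3 7 7 2 26-1 12 7 13 12 4 8 4 16 9 7 16 1 17-15 20-7 8 0 9-4 10 0 8 4 6 0 21-6 10-12 6-23 4-10 17-22 11-21-10-10-4-14 6-8 10-3-4 0-7-7-10-17-3-26z"/><path d="M222 16l-131 0 1 4 12 12 0 6-30 38-3 12 0 13-6 12-6 7-31 13-11-11-1 33 13 8 16-17 7-5 10-3 11 10 1 11-4 14 4 8 0 7 7 4 9-2 28-29 23-32 24-24 24-14 9-9 6-12 15-15-3-14 3-7z"/><path d="M218 56l-14 14-6 12-9 9-24 14-24 24-23 32-28 29-8 2-7-1-5 5-2 12 7 11 9 0 28-9 19 2 30-2 20-10 20-3 14-8 9-9-4-12 1-8 6-4 14-2 4-6 0-7 3-4-3-41 2-11 5-8-13-3-12-9z"/><path d="M326 45l-28 28-4 1-7-1-7-5-11-22-5 4-5 26 11 21 3 26 10 17 7 7 9 2 23-1 11-8 4-8 7-9 10-3 42 1 11-3-2-5-11-5-7-16-11-10-4-14-11-15-11 1-15-3z"/><path d="M273 218l-2 0-7 7-4 10-6 23-10 12-21 6-6 0-8-4-10 0-6 4 5 9-1 8 2 9 18 16 1 22 3 14 4 3 4 0 7-7 27-6 34-29 8-15 1-12-2-10-8-15 9-19 1-14-23-6z"/><path d="M218 371l-26 15-10 8-8 2 1 11 4 11 34 37 3 8 84 1 0-4-8-9 3-47-5-4-9 0-28-8-9-6-20 0z"/><path d="M463 16l-4 0-11 12-13-3-35 1-6-4-3-6-12 1-9 29-10 7 12 15 4 14 9 7 10 19 11 6 5-8 6 0 14 12 6 0 5-4 22-2z"/><path d="M378 16l-155 0-7 27 3 13 8 9 12 9 9 3 8-2 4-4 3-17 4-8 13 22 7 5 7 1 4-1 28-28 6 5 18 4 14-3 9-12z"/><path d="M146 368l-7 0-13 13-11 19-5 17 0 28-4 18 109 1 1-5-3-4-34-37-4-11-1-10-9-2-10-6z"/><path d="M62 138l-10 3-7 5-16 17-13-6 1 130 10-3 10-7 13-25 4-4 3-9 17-19-6-12 0-9 9-9-7-17 4-19-2-8z"/><path d="M371 148l-10 1-11 5-7 7-7 17-4 2-12-2-27 2-2 7-21 30 13 7 23 6 0 14 3-7 16-15 16 2 12 6 10 1 5-5 13-5 8-13-7-21 3-23-13-11z"/><path d="M417 106l-7 0-5 14-56 1-10 8-7 12-10 7-34 0-8 6 0 13 2 5 11 8 16-2 23 2 4-2 7-17 7-7 19-6 3 0 0 5 5 5 9 5 17 1 9-4 15-14 10-20 12-11-7-1-5 4-6 0z"/><path d="M463 113l-16 2-10 11-10 20-15 14-9 4-19-2-2 25 3 12 5 9 14-2 16-7 44 0z"/>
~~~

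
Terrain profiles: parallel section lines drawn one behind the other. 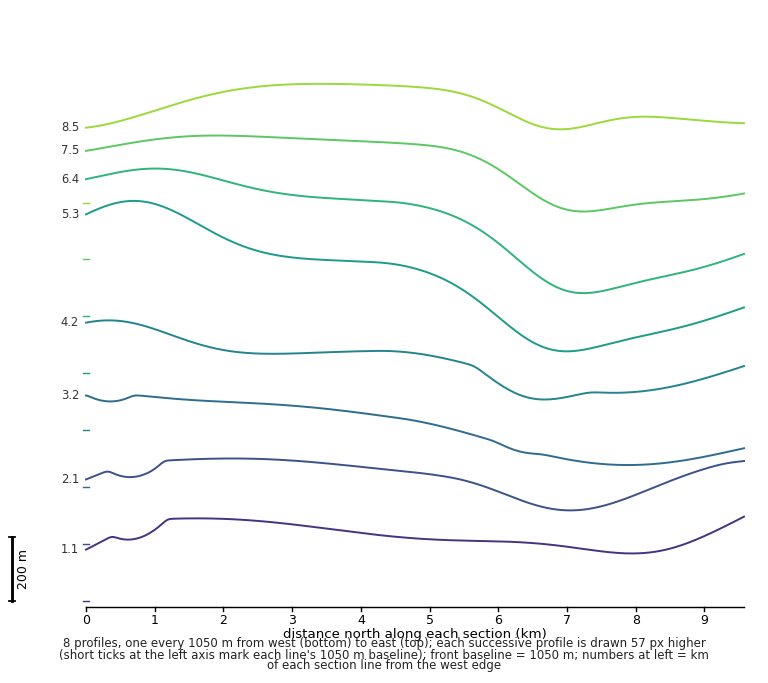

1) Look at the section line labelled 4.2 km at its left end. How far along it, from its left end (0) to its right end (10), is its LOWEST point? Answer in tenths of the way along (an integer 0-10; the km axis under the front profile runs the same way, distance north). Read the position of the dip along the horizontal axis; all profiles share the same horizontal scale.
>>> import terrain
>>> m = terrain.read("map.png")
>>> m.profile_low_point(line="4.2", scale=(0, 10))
7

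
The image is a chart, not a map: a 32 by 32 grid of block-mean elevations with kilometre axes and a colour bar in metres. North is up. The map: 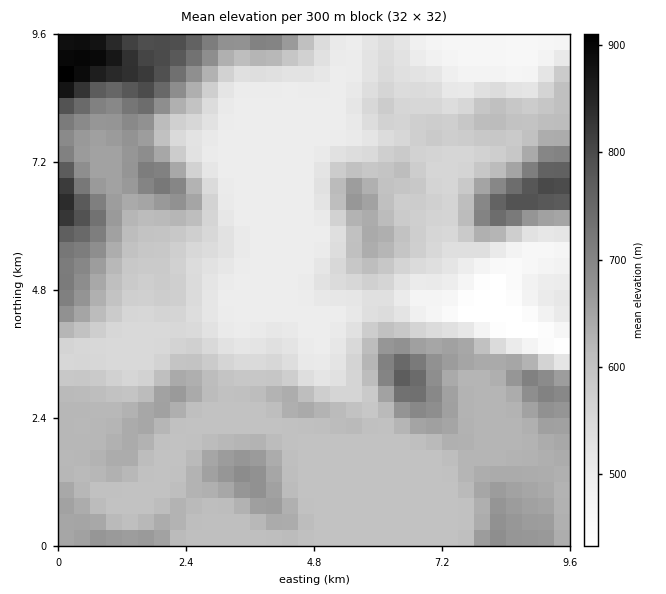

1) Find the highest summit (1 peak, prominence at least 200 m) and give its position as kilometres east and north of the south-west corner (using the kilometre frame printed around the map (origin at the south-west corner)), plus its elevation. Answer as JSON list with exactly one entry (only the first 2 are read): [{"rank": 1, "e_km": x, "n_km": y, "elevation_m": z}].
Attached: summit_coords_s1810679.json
[{"rank": 1, "e_km": 9.16, "n_km": 6.64, "elevation_m": 808}]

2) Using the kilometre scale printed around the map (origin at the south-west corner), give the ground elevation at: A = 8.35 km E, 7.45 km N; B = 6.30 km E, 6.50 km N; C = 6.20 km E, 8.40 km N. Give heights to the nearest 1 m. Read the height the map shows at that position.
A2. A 575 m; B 584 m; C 573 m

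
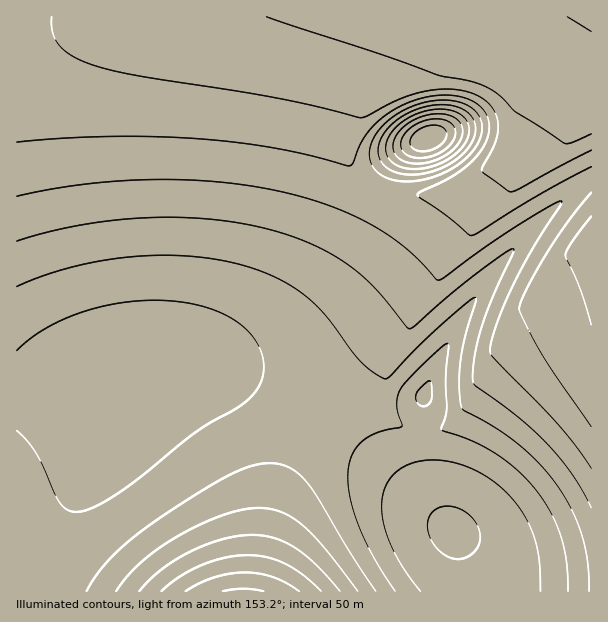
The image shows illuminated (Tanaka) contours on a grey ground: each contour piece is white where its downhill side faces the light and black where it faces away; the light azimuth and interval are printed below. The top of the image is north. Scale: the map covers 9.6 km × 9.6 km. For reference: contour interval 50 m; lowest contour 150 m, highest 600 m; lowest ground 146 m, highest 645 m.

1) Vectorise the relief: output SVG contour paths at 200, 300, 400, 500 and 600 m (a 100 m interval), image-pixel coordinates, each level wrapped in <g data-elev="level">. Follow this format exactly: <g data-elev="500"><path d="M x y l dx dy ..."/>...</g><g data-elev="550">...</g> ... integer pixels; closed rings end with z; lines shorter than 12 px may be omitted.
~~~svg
<g data-elev="200"><path d="M223 591l20-2 20 2"/><path d="M591 134l-19 9-8 0-48-31-18-18-16-9-15-5-29-5-55-20-117-38"/></g><g data-elev="300"><path d="M161 591l19-15 21-11 24-7 23-3 19 2 18 7 18 11 18 16"/><path d="M591 427l-47-70-15-25-10-23 6-17 21-38 23-33 22-28"/><path d="M591 167l-49 26-63 39-8 4-26-21-28-20 2-3 28-13 17-11 13-13 9-14 3-15-4-13-10-11-16-6-16-1-17 2-18 6-17 8-13 10-10 11-8 14-7 17-3 3-75-18-38-5-40-4-44-2-46 0-47 1-43 4"/></g><g data-elev="400"><path d="M116 591l11-15 14-14 17-13 19-13 23-11 22-10 20-5 16-2 12 1 11 3 10 5 11 8 22 23 34 43"/><path d="M591 508l-18-32-25-32-27-25-45-33-3-3 1-23 7-30 12-34 20-44 0-3-10 5-30 22-57 49-6 4-3-2-35-42-28-23-19-11-20-10-23-8-24-6-28-5-29-4-30-1-31 1-63 8-32 7-28 8"/><path d="M404 174l16 0 15-4 15-6 12-9 9-11 4-10 0-11-5-9-6-4-9-4-21-1-23 7-19 12-12 16-2 9 1 7 3 6 6 6 7 4z"/></g><g data-elev="500"><path d="M568 591l-1-28-6-26-10-24-14-22-19-20-23-18-22-12-32-12 6-21-1-31 3-30-2-4-24 21-22 25-3 7-1 9 5 21-24 6-13 7-11 11-5 14-1 12 1 13 8 32 16 34 22 36"/><path d="M17 431l10 10 9 12 20 43 6 9 9 6 13 0 15-6 21-13 75-60 50-30 8-7 6-9 4-9 1-11-2-12-5-12-9-11-12-10-14-8-16-6-18-4-20-2-21-1-22 2-21 4-21 6-21 8-17 9-16 10-12 12"/><path d="M407 162l10 2 12-2 12-4 9-6 8-8 4-7 1-8-4-7-9-6-15-2-15 3-14 8-10 10-3 12 4 9z"/></g><g data-elev="600"><path d="M452 558l10 1 11-6 6-8 1-12-4-11-9-9-12-6-12 0-8 3-5 5-2 7 0 8 3 9 5 9 8 7z"/><path d="M416 150l12 1 12-5 6-9-1-8-5-3-8-1-7 2-8 4-5 4-2 6 1 6z"/></g>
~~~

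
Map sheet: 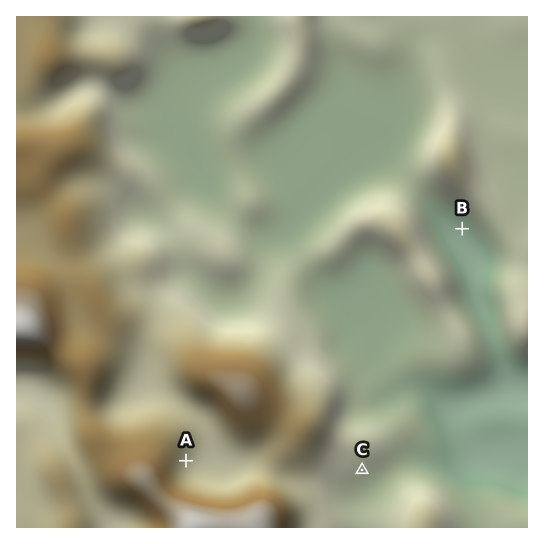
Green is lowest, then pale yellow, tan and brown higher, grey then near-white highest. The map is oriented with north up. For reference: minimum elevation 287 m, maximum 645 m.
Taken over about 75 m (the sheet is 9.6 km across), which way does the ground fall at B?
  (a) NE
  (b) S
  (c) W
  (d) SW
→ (d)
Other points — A E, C SE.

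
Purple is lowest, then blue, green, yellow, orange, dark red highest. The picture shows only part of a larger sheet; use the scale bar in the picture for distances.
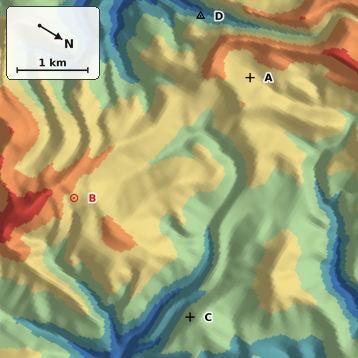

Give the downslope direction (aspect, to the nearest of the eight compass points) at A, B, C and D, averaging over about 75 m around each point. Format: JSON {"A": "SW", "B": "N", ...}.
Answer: {"A": "NW", "B": "NE", "C": "S", "D": "W"}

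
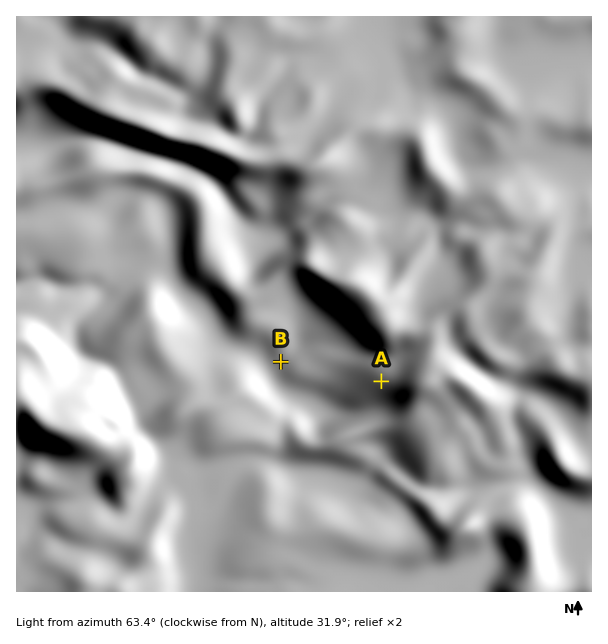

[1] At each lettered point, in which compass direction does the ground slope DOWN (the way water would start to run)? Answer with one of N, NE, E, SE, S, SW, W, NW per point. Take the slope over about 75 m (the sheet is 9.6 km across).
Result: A W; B SW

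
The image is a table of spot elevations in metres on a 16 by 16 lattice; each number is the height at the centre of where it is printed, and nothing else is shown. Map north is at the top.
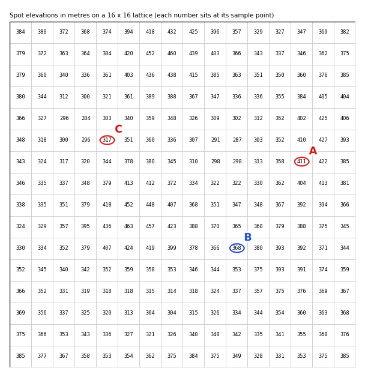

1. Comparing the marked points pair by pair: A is higher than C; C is lower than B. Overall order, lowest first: C B A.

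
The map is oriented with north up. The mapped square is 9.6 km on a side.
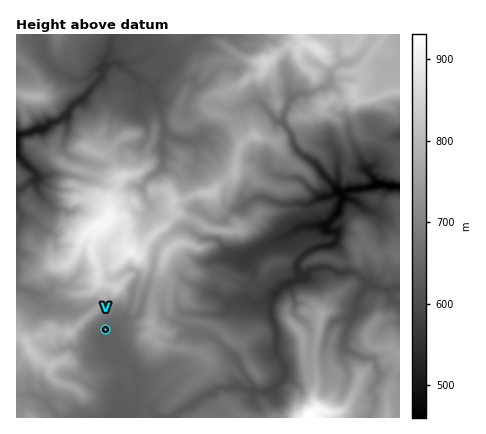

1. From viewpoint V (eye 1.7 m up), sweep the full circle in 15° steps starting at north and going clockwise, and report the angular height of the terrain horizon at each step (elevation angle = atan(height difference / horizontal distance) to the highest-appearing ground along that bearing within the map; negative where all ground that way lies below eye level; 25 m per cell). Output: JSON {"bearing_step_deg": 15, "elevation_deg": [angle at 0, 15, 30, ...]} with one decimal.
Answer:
{"bearing_step_deg": 15, "elevation_deg": [11.9, 10.7, 6.3, 4.0, 4.4, 5.8, 6.2, 5.6, 2.6, 0.6, -0.1, -0.1, 0.9, 2.5, 4.2, 6.2, 5.7, 8.5, 10.5, 12.0, 12.7, 12.9, 12.7, 12.4]}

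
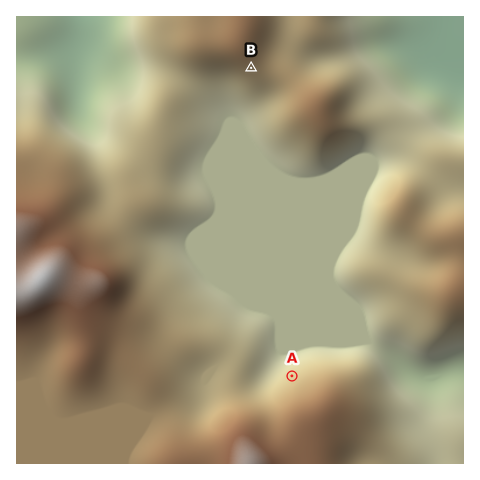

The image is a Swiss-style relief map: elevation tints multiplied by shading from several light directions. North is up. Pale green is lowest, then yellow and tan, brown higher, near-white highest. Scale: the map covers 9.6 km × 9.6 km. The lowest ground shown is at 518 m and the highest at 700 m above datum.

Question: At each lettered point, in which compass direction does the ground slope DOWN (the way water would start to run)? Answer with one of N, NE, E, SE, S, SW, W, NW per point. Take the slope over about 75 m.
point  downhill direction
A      NW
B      S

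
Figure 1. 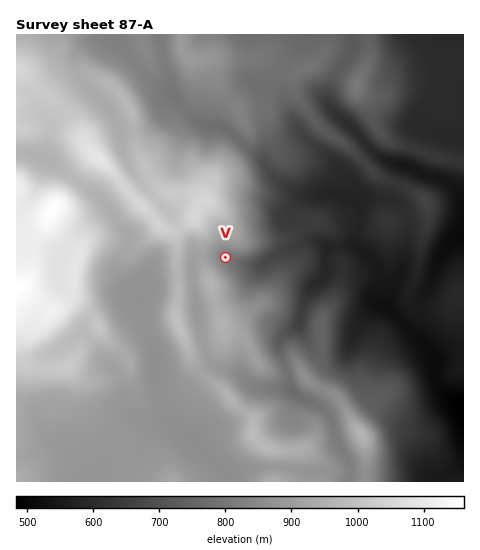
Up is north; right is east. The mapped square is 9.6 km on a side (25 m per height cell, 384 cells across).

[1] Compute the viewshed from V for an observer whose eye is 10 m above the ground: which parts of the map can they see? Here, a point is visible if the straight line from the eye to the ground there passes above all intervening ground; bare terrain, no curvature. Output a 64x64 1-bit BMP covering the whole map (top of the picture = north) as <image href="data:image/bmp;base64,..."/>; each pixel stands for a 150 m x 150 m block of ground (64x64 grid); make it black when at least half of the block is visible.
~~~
<image width="64" height="64" href="data:image/bmp;base64,Qk0+AgAAAAAAAD4AAAAoAAAAQAAAAEAAAAABAAEAAAAAAAACAAATCwAAEwsAAAIAAAAAAAAA////AAAAAAAAAAAAAAAAAAAAAAAAAAAAAAAAAAAAAAAAAAAAAAAAAAAAAAAAAAAAAAAAAAAAAAAAAAAAAAAAAAAAAAAAAMAAAAAAAAAAAAAAAAAAAAAAAAAAAAAAAAAAAAAAAAAAAAAAAAAAAAAAAAAAAAAAAAAAAAAAAAAAAAAAAAAAAAAAAAAAAAAAAAAAAAAAAAAAAAEAAAAAAAAAAwAAAAAAAAAHAAAAAAAAAA8AAAAAAAAAHwAAAAAAAAA/AAAAAAAQAP8AAAAAwBgB/wAAAADgDAH/AAAAAPAEA78AAAAA+AYHjwAAAAf8BgePAAAAD/4CD4cAAAAP/wIPxwAAAB8Hgh/DAAAAH4DCP8AAAAAfAAB/wAAAAB4AAD/AAAAAMAAADuAAAAAwAAAA4AAAABAAAAAgAAAAAAAAAAAAAAAAAAAAAAAAAAAAAAAAAAAAAAAAAAAAAAAAAAAAAAAAAAAAAAAAAAAAAAAAAAAAAAAAAAAAAAAAAAAAAAAAAAAAAAAAAAAAAAAAAAAAAAAAAAAAAAAAAAAAAAAAAAAAAAAAAAAAAAAAAAAAAAAAAAAAAAAAAAAAAAAAAAAAAAAAAAAAAAAAAAAAAAAAAAAAAAAAAAAAAAAAAAAAAAAAAAAAAAAAAAAAAAAAAAAAAAAAAAAAAAAAAAAAAAAAAAAAAAAAAAAAAA=="/>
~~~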